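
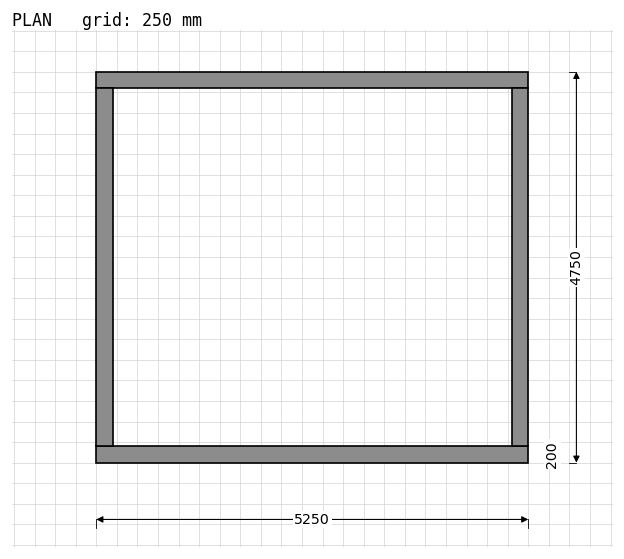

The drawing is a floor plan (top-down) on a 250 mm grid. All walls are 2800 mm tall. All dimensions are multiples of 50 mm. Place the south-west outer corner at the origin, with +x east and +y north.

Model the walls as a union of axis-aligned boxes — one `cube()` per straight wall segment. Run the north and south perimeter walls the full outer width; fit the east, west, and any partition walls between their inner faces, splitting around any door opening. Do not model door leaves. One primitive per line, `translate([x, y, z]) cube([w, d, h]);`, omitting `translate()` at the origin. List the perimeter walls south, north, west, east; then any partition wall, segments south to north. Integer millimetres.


cube([5250, 200, 2800]);
translate([0, 4550, 0]) cube([5250, 200, 2800]);
translate([0, 200, 0]) cube([200, 4350, 2800]);
translate([5050, 200, 0]) cube([200, 4350, 2800]);


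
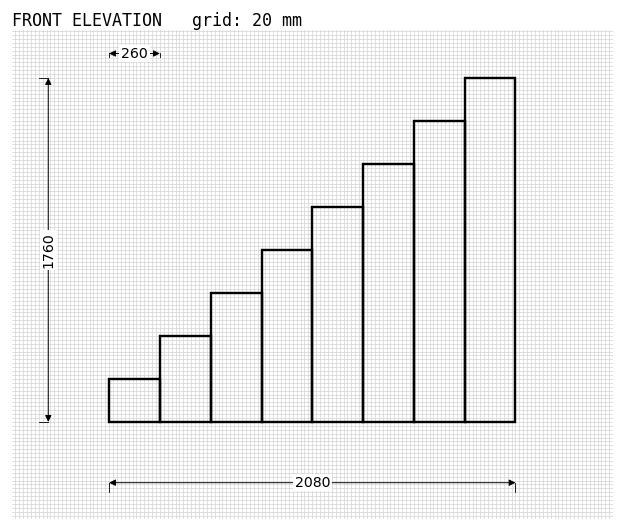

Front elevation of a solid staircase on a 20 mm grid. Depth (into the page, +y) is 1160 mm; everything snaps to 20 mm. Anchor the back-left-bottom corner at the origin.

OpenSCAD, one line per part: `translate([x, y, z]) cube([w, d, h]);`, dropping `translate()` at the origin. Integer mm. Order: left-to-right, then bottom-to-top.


cube([260, 1160, 220]);
translate([260, 0, 0]) cube([260, 1160, 440]);
translate([520, 0, 0]) cube([260, 1160, 660]);
translate([780, 0, 0]) cube([260, 1160, 880]);
translate([1040, 0, 0]) cube([260, 1160, 1100]);
translate([1300, 0, 0]) cube([260, 1160, 1320]);
translate([1560, 0, 0]) cube([260, 1160, 1540]);
translate([1820, 0, 0]) cube([260, 1160, 1760]);


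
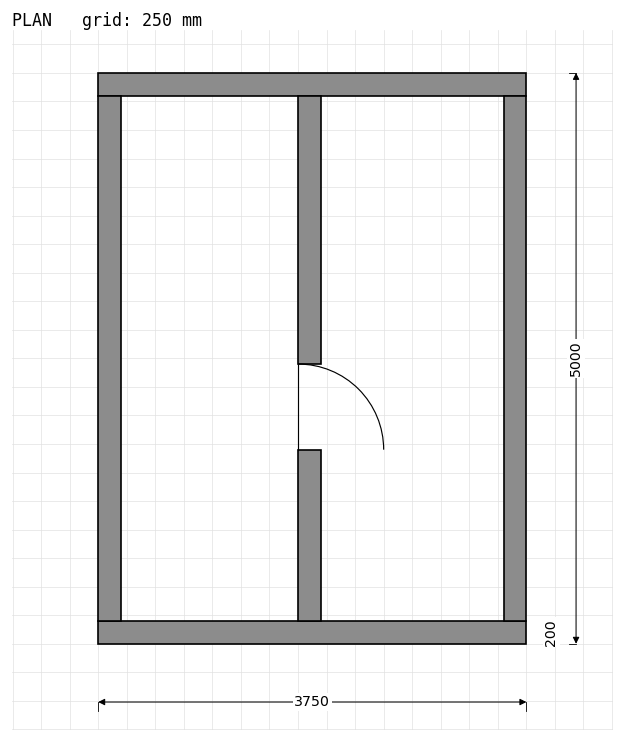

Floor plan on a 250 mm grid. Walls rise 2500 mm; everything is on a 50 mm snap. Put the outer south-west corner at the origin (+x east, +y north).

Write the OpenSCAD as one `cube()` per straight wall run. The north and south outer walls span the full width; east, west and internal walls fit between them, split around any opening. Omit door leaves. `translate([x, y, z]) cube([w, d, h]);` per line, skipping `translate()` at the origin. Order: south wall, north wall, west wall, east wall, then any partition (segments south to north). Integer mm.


cube([3750, 200, 2500]);
translate([0, 4800, 0]) cube([3750, 200, 2500]);
translate([0, 200, 0]) cube([200, 4600, 2500]);
translate([3550, 200, 0]) cube([200, 4600, 2500]);
translate([1750, 200, 0]) cube([200, 1500, 2500]);
translate([1750, 2450, 0]) cube([200, 2350, 2500]);


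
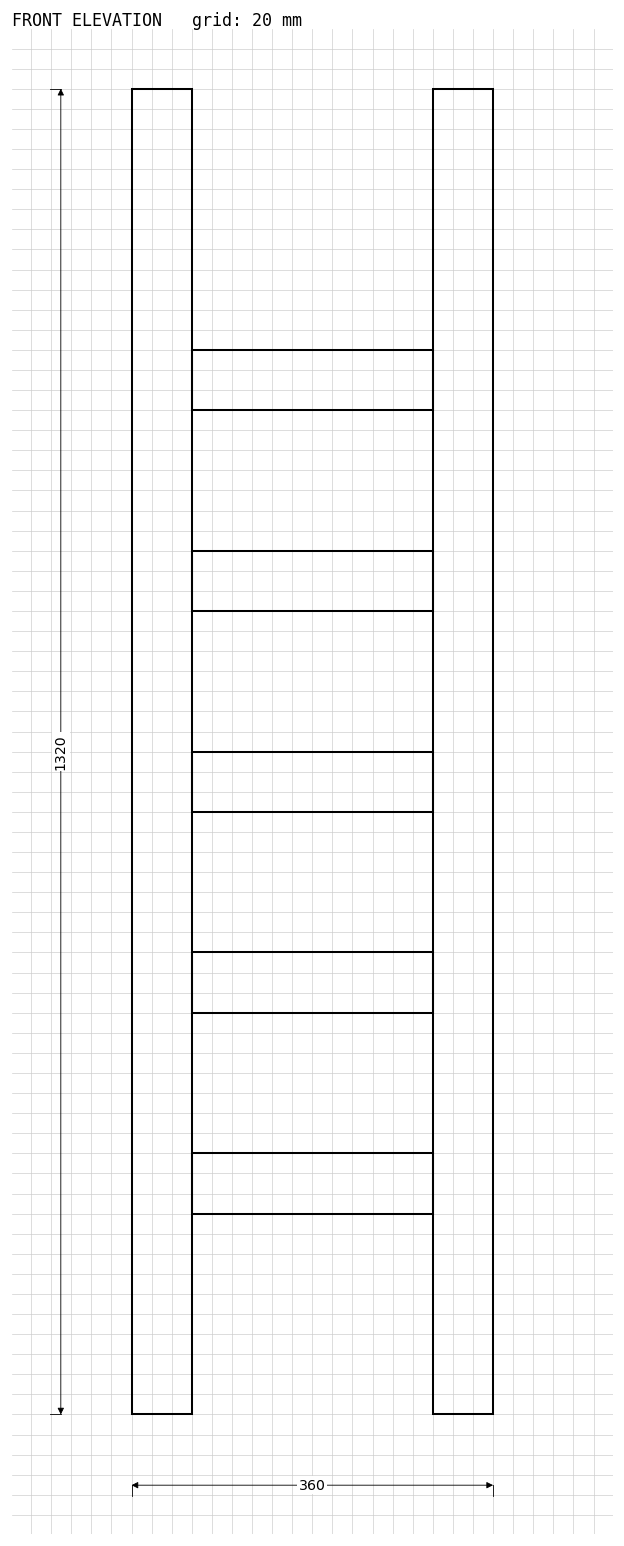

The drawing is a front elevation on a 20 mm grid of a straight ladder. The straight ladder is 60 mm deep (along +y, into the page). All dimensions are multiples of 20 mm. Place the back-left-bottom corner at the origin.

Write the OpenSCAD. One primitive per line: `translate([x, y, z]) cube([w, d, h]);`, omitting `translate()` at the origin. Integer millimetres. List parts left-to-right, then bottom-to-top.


cube([60, 60, 1320]);
translate([60, 0, 200]) cube([240, 60, 60]);
translate([60, 0, 400]) cube([240, 60, 60]);
translate([60, 0, 600]) cube([240, 60, 60]);
translate([60, 0, 800]) cube([240, 60, 60]);
translate([60, 0, 1000]) cube([240, 60, 60]);
translate([300, 0, 0]) cube([60, 60, 1320]);


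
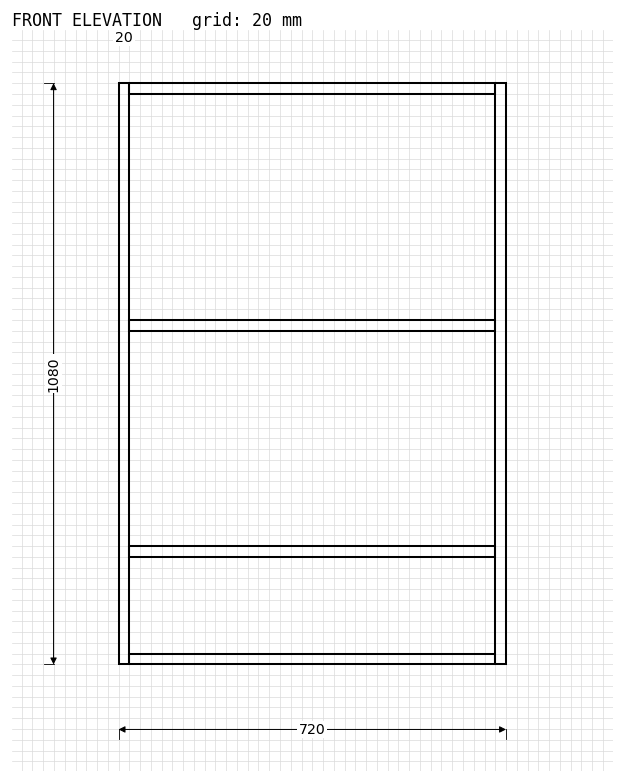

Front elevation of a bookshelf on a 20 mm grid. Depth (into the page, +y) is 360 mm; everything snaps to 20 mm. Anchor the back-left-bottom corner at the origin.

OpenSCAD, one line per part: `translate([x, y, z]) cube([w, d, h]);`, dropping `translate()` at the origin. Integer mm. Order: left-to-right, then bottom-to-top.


cube([20, 360, 1080]);
translate([20, 0, 0]) cube([680, 360, 20]);
translate([20, 0, 200]) cube([680, 360, 20]);
translate([20, 0, 620]) cube([680, 360, 20]);
translate([20, 0, 1060]) cube([680, 360, 20]);
translate([700, 0, 0]) cube([20, 360, 1080]);


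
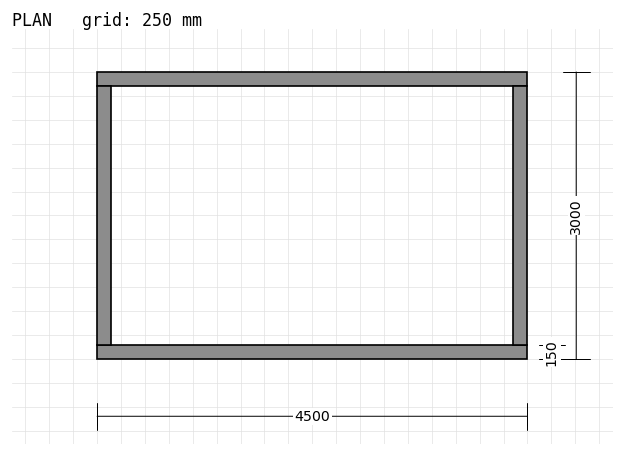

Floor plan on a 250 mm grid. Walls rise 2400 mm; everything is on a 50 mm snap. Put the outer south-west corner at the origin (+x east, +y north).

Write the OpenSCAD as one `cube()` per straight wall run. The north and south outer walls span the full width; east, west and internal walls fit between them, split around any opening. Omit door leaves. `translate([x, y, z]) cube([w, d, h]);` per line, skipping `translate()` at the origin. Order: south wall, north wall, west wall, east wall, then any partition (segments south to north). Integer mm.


cube([4500, 150, 2400]);
translate([0, 2850, 0]) cube([4500, 150, 2400]);
translate([0, 150, 0]) cube([150, 2700, 2400]);
translate([4350, 150, 0]) cube([150, 2700, 2400]);


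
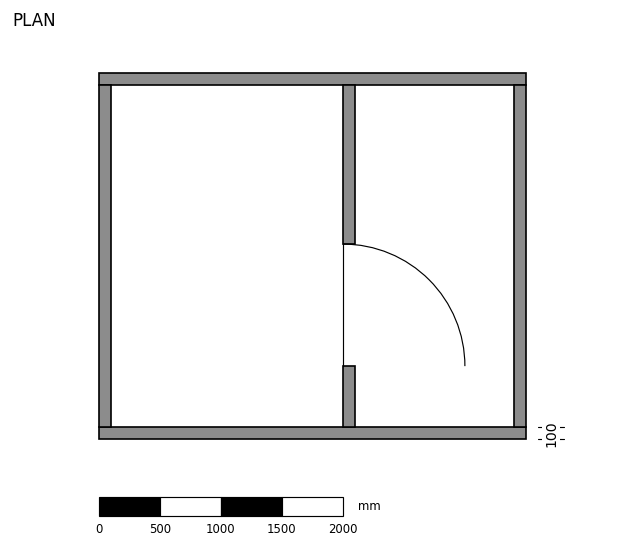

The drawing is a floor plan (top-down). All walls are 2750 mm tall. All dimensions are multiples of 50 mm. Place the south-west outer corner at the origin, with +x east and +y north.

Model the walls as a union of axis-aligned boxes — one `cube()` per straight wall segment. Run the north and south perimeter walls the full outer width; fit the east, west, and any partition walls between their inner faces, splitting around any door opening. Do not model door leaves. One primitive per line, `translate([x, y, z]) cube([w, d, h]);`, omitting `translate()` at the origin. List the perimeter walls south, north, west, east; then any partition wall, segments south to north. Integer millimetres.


cube([3500, 100, 2750]);
translate([0, 2900, 0]) cube([3500, 100, 2750]);
translate([0, 100, 0]) cube([100, 2800, 2750]);
translate([3400, 100, 0]) cube([100, 2800, 2750]);
translate([2000, 100, 0]) cube([100, 500, 2750]);
translate([2000, 1600, 0]) cube([100, 1300, 2750]);


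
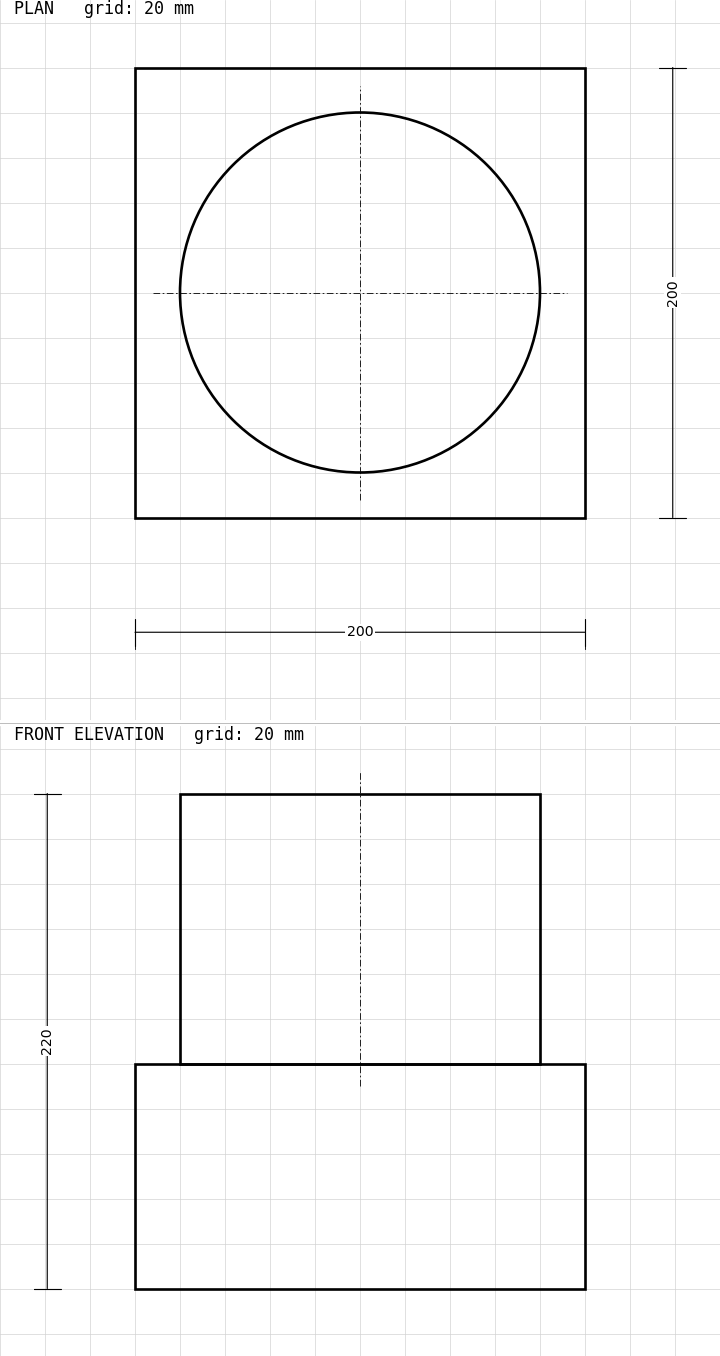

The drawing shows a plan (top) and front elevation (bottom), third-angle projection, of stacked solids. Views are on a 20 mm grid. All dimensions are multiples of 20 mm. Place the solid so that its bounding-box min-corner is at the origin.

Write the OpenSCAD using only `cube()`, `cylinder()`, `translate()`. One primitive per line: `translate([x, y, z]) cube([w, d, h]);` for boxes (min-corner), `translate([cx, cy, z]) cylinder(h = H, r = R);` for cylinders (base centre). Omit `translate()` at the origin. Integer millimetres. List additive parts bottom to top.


cube([200, 200, 100]);
translate([100, 100, 100]) cylinder(h = 120, r = 80);


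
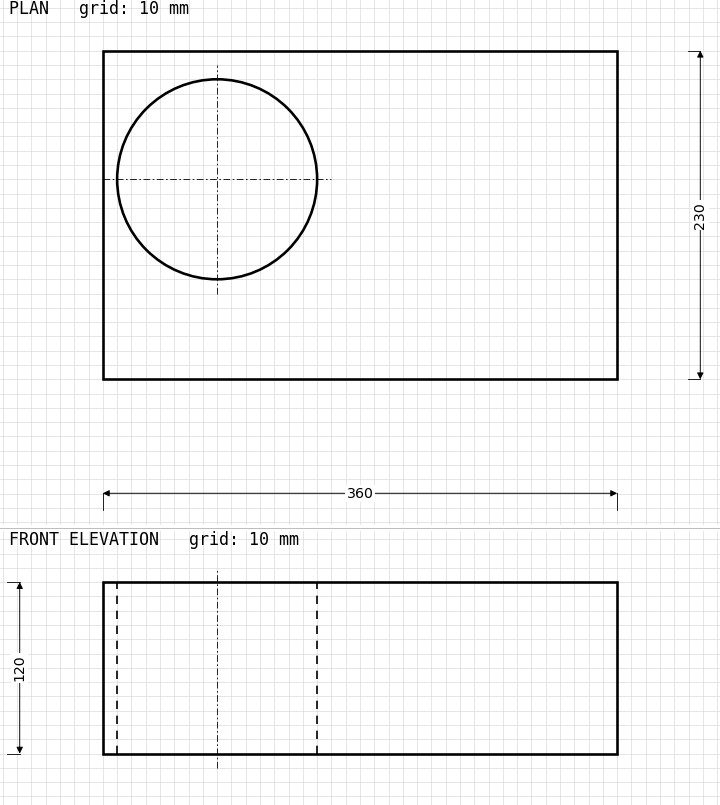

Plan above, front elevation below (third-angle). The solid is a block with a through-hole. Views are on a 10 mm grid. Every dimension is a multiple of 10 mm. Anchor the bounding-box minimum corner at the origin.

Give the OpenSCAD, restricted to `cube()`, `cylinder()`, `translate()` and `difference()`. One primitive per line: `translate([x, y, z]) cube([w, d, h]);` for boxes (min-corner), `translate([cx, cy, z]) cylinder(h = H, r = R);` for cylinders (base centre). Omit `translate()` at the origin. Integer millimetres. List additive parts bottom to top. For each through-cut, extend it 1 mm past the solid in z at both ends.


difference() {
  cube([360, 230, 120]);
  translate([80, 140, -1]) cylinder(h = 122, r = 70);
}


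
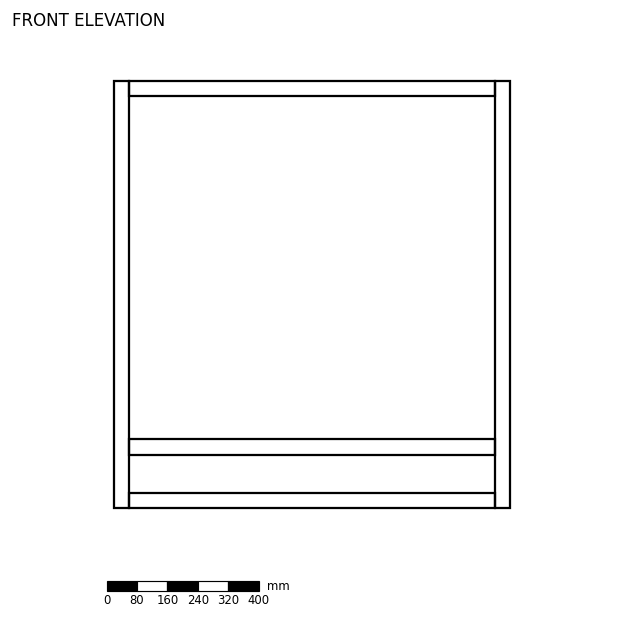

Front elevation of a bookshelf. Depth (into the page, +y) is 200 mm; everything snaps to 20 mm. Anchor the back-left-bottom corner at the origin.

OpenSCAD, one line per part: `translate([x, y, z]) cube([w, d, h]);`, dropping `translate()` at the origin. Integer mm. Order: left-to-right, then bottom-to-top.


cube([40, 200, 1120]);
translate([40, 0, 0]) cube([960, 200, 40]);
translate([40, 0, 140]) cube([960, 200, 40]);
translate([40, 0, 1080]) cube([960, 200, 40]);
translate([1000, 0, 0]) cube([40, 200, 1120]);


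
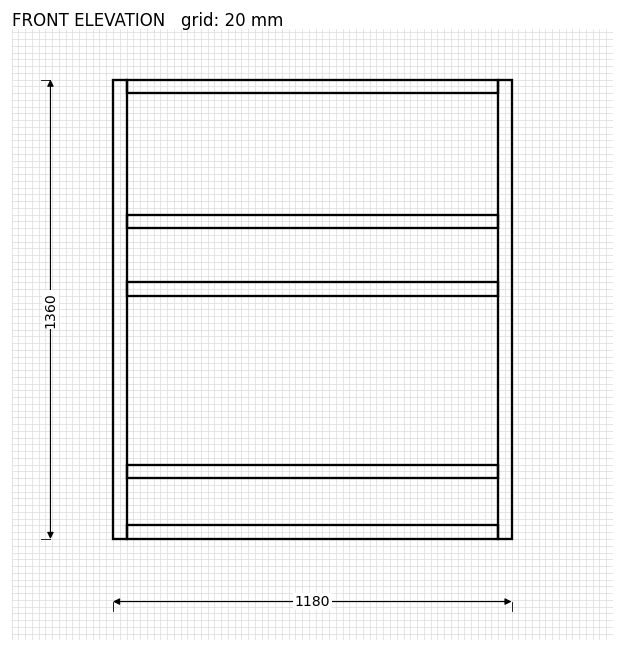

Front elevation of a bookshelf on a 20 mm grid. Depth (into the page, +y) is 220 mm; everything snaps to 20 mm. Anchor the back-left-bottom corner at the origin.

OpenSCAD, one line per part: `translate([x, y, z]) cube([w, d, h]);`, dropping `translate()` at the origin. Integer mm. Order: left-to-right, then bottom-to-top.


cube([40, 220, 1360]);
translate([40, 0, 0]) cube([1100, 220, 40]);
translate([40, 0, 180]) cube([1100, 220, 40]);
translate([40, 0, 720]) cube([1100, 220, 40]);
translate([40, 0, 920]) cube([1100, 220, 40]);
translate([40, 0, 1320]) cube([1100, 220, 40]);
translate([1140, 0, 0]) cube([40, 220, 1360]);


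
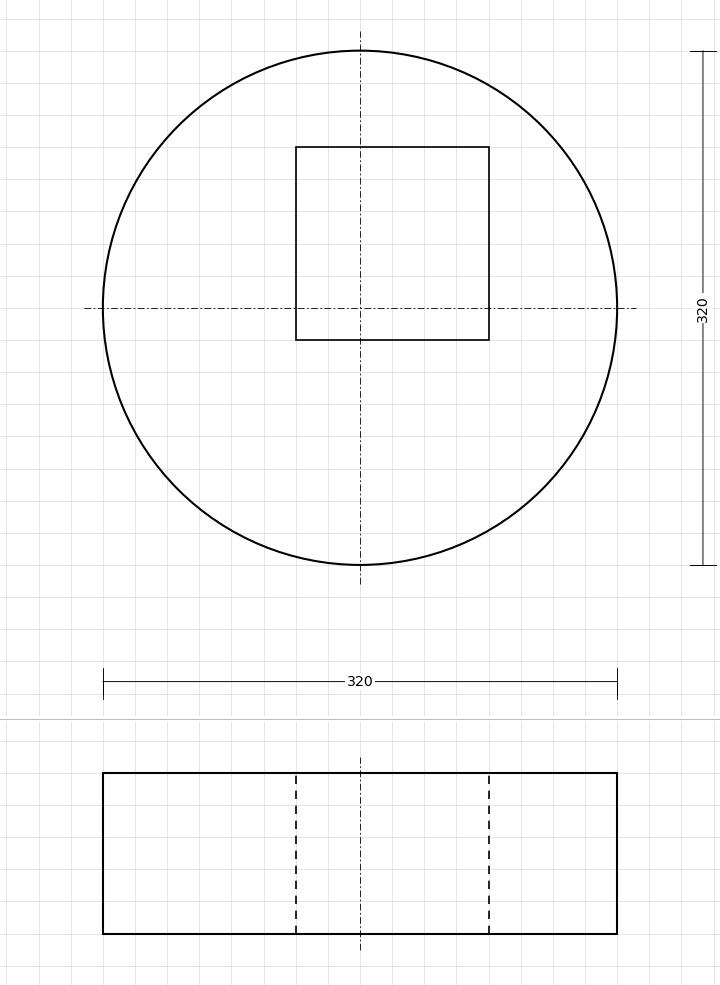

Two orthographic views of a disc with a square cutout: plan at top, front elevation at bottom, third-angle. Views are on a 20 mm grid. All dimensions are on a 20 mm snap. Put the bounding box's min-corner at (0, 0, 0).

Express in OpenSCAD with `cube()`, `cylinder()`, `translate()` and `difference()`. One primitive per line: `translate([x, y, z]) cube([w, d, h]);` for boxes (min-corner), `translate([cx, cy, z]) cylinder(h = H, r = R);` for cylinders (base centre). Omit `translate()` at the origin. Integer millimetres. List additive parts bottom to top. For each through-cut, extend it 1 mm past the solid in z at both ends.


difference() {
  translate([160, 160, 0]) cylinder(h = 100, r = 160);
  translate([120, 140, -1]) cube([120, 120, 102]);
}


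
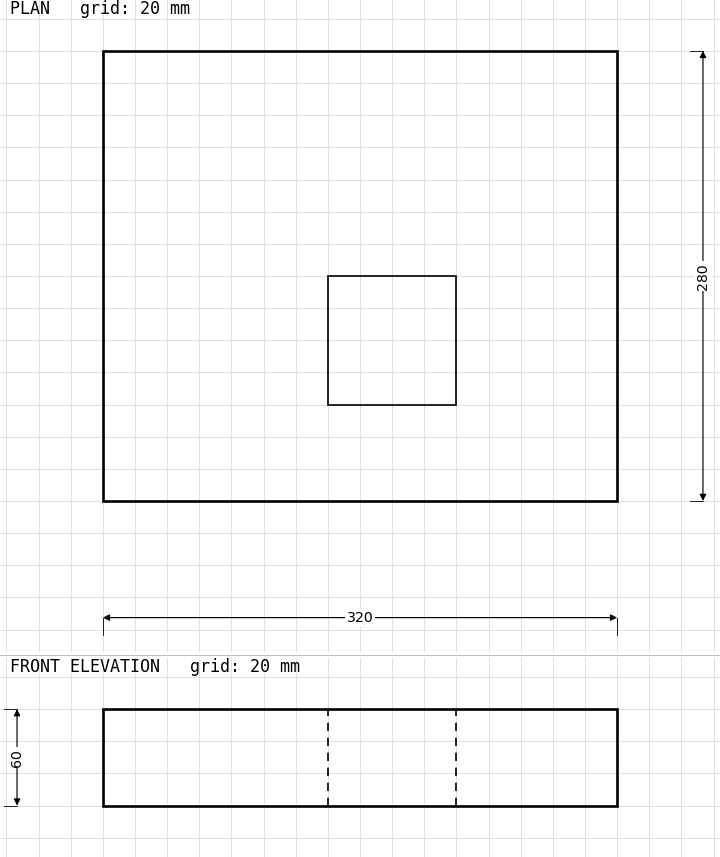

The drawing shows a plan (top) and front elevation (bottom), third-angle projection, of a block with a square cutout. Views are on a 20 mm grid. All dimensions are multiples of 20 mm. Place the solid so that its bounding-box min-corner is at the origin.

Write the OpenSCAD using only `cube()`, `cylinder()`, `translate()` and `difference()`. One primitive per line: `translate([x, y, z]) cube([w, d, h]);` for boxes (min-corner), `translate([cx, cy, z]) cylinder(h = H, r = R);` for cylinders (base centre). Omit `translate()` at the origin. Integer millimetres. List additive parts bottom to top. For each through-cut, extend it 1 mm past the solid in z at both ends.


difference() {
  cube([320, 280, 60]);
  translate([140, 60, -1]) cube([80, 80, 62]);
}


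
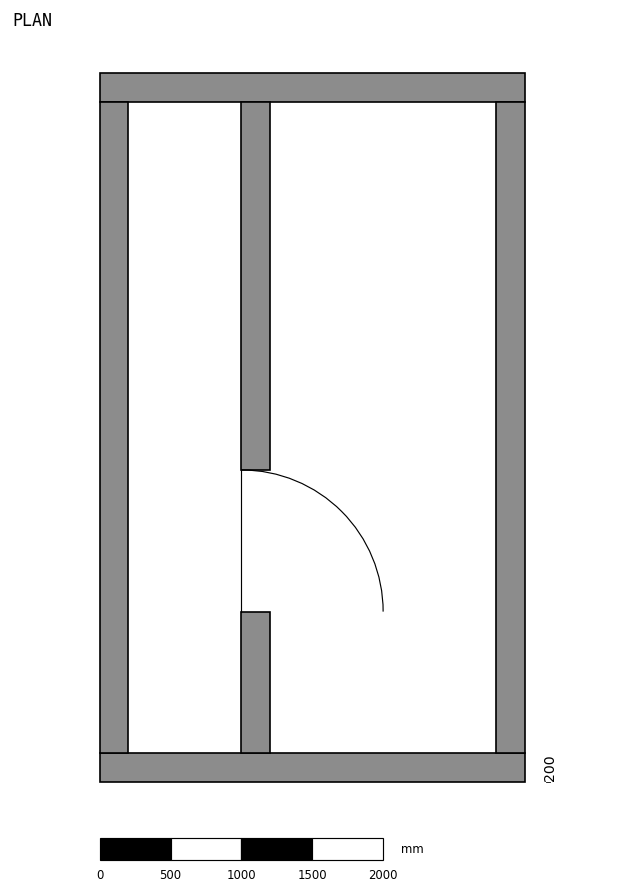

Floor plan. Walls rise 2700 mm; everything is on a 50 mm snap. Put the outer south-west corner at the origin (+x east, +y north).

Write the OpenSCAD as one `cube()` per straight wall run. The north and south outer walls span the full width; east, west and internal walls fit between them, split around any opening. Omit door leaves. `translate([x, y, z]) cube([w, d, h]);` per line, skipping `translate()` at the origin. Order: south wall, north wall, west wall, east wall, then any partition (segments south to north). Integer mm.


cube([3000, 200, 2700]);
translate([0, 4800, 0]) cube([3000, 200, 2700]);
translate([0, 200, 0]) cube([200, 4600, 2700]);
translate([2800, 200, 0]) cube([200, 4600, 2700]);
translate([1000, 200, 0]) cube([200, 1000, 2700]);
translate([1000, 2200, 0]) cube([200, 2600, 2700]);


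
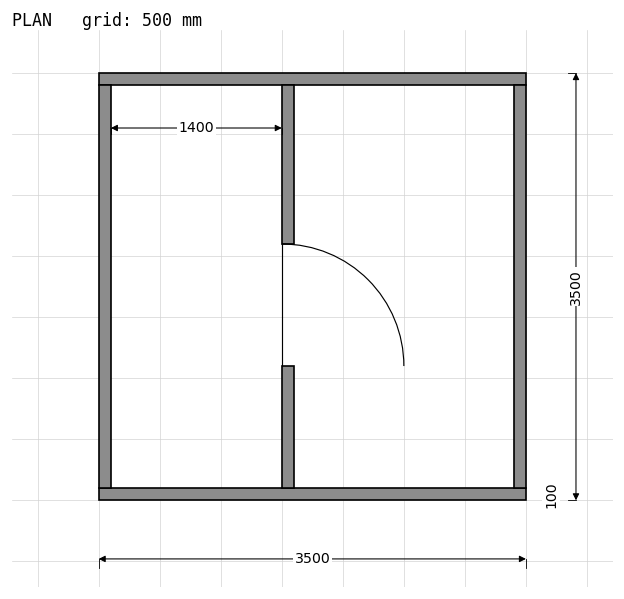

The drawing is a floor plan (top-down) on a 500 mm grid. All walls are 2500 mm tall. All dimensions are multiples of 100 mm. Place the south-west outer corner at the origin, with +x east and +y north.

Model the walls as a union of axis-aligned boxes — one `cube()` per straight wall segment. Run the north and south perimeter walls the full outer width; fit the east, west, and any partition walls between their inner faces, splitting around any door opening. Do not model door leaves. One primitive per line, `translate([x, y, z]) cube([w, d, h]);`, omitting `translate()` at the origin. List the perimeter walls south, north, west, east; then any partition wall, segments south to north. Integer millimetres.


cube([3500, 100, 2500]);
translate([0, 3400, 0]) cube([3500, 100, 2500]);
translate([0, 100, 0]) cube([100, 3300, 2500]);
translate([3400, 100, 0]) cube([100, 3300, 2500]);
translate([1500, 100, 0]) cube([100, 1000, 2500]);
translate([1500, 2100, 0]) cube([100, 1300, 2500]);


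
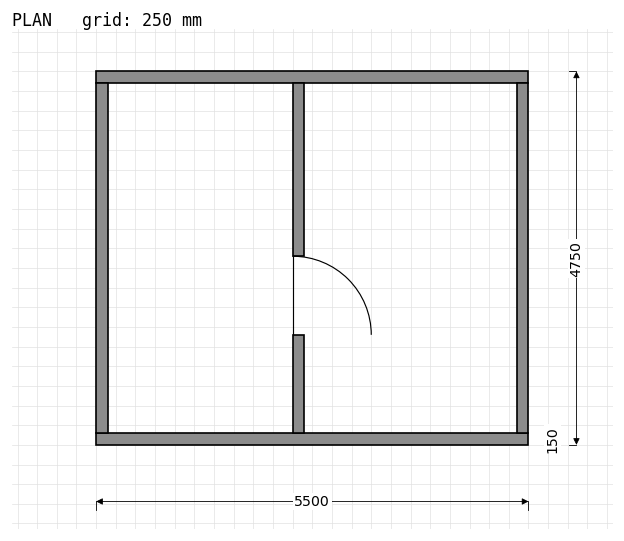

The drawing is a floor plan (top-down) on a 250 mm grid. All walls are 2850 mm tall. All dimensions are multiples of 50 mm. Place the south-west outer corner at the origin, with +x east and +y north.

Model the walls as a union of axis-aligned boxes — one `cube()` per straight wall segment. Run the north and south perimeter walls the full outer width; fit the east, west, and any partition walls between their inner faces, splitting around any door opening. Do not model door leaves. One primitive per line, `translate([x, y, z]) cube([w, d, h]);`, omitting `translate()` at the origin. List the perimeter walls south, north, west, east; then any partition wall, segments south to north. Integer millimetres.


cube([5500, 150, 2850]);
translate([0, 4600, 0]) cube([5500, 150, 2850]);
translate([0, 150, 0]) cube([150, 4450, 2850]);
translate([5350, 150, 0]) cube([150, 4450, 2850]);
translate([2500, 150, 0]) cube([150, 1250, 2850]);
translate([2500, 2400, 0]) cube([150, 2200, 2850]);


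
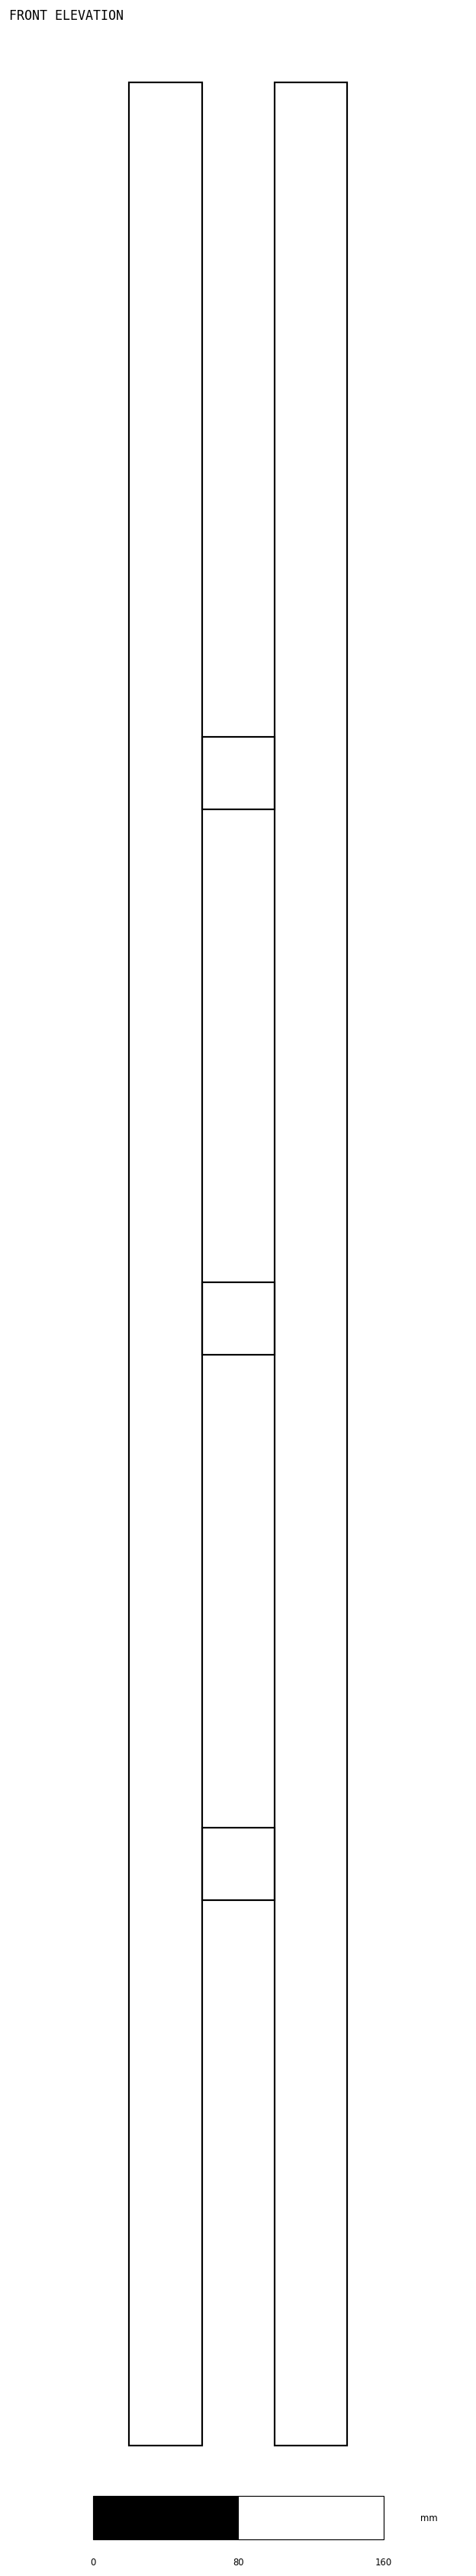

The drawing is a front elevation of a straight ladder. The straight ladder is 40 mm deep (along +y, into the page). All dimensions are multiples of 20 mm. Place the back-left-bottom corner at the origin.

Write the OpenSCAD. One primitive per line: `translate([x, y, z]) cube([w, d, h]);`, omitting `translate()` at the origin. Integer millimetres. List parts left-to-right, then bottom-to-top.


cube([40, 40, 1300]);
translate([40, 0, 300]) cube([40, 40, 40]);
translate([40, 0, 600]) cube([40, 40, 40]);
translate([40, 0, 900]) cube([40, 40, 40]);
translate([80, 0, 0]) cube([40, 40, 1300]);


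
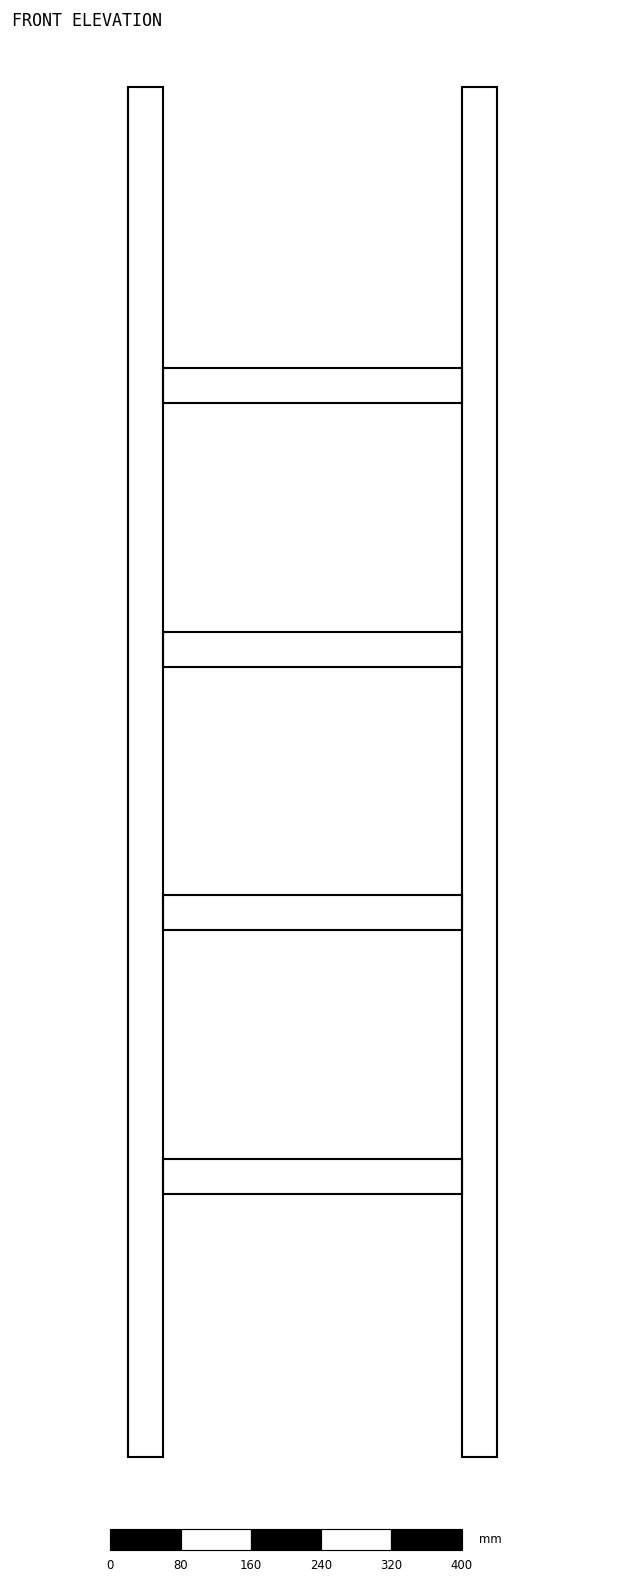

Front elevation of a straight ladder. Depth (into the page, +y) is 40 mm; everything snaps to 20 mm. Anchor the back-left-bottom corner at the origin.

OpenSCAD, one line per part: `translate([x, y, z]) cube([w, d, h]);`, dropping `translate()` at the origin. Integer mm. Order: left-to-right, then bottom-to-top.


cube([40, 40, 1560]);
translate([40, 0, 300]) cube([340, 40, 40]);
translate([40, 0, 600]) cube([340, 40, 40]);
translate([40, 0, 900]) cube([340, 40, 40]);
translate([40, 0, 1200]) cube([340, 40, 40]);
translate([380, 0, 0]) cube([40, 40, 1560]);


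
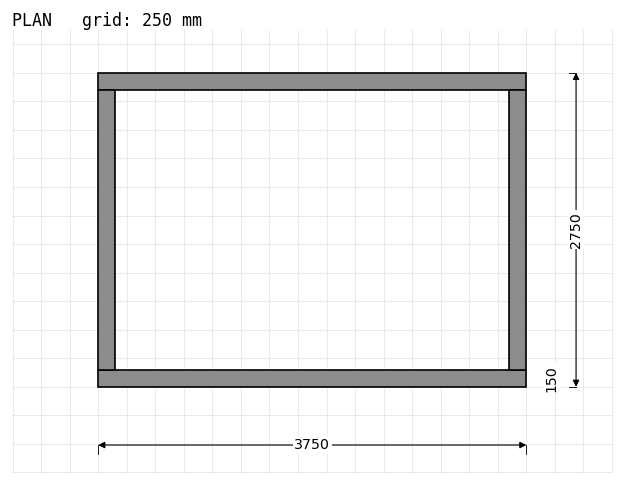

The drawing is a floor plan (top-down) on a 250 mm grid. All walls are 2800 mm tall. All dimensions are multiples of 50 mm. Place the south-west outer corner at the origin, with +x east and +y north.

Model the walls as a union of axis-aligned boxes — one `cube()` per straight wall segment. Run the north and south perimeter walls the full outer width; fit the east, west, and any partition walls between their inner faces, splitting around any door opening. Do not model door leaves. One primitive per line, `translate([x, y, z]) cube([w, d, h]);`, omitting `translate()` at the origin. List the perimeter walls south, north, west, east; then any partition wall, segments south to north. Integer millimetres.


cube([3750, 150, 2800]);
translate([0, 2600, 0]) cube([3750, 150, 2800]);
translate([0, 150, 0]) cube([150, 2450, 2800]);
translate([3600, 150, 0]) cube([150, 2450, 2800]);


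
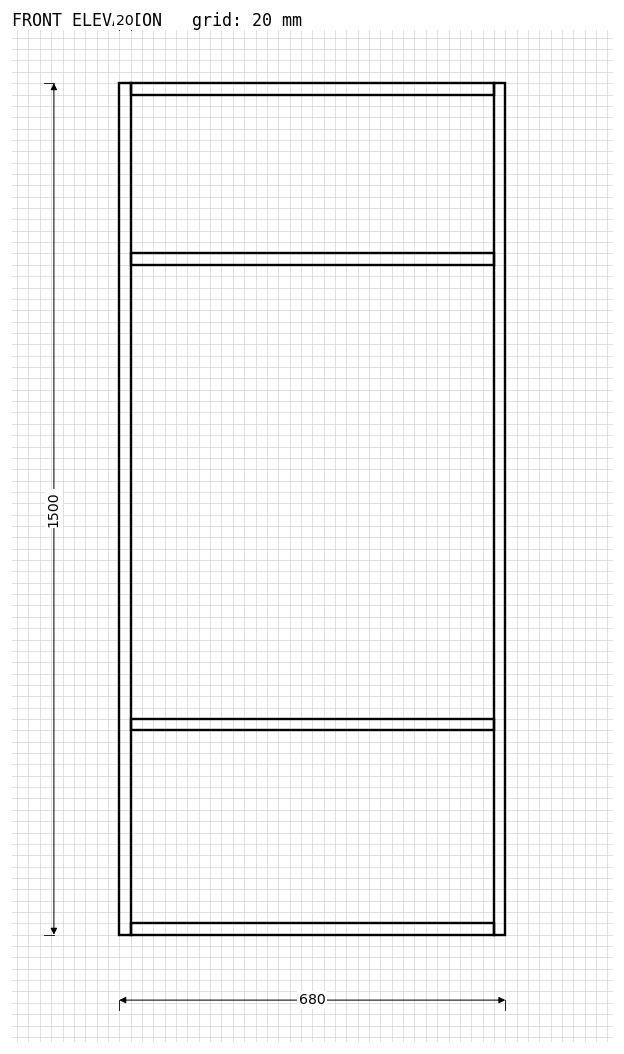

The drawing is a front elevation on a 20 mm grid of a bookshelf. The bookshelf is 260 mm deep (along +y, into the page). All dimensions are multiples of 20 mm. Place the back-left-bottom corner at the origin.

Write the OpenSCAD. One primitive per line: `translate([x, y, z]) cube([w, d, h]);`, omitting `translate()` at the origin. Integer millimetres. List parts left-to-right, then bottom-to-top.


cube([20, 260, 1500]);
translate([20, 0, 0]) cube([640, 260, 20]);
translate([20, 0, 360]) cube([640, 260, 20]);
translate([20, 0, 1180]) cube([640, 260, 20]);
translate([20, 0, 1480]) cube([640, 260, 20]);
translate([660, 0, 0]) cube([20, 260, 1500]);


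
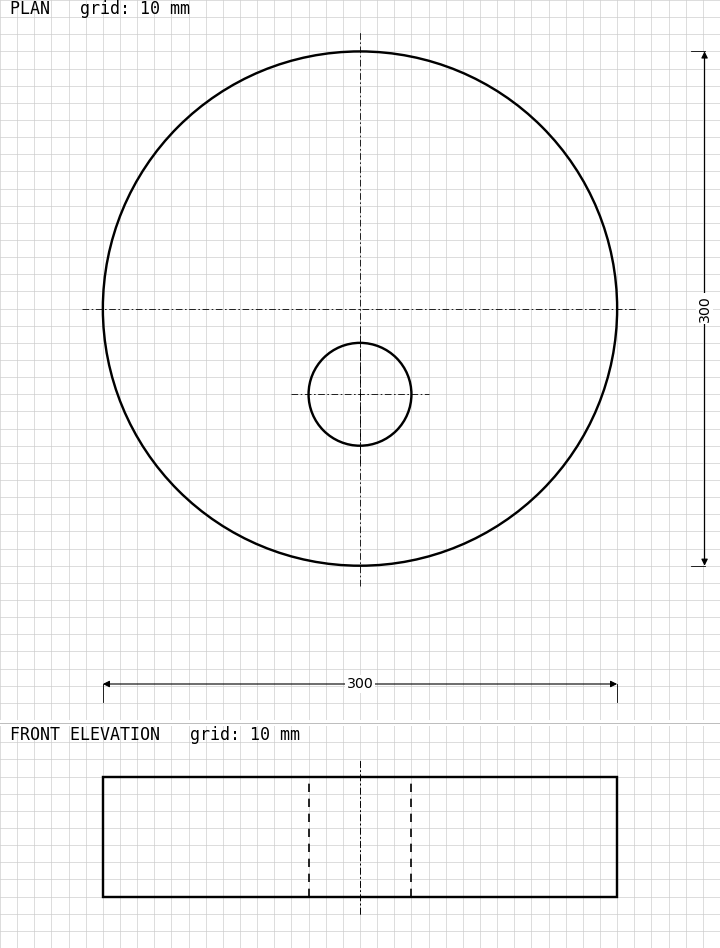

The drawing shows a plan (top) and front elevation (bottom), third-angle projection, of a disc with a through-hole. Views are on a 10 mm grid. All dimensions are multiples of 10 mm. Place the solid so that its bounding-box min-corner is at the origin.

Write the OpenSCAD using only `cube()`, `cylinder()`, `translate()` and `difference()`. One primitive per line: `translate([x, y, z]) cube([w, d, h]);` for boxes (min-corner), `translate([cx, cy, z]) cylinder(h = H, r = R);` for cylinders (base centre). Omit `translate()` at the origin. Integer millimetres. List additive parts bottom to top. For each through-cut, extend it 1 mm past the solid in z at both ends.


difference() {
  translate([150, 150, 0]) cylinder(h = 70, r = 150);
  translate([150, 100, -1]) cylinder(h = 72, r = 30);
}


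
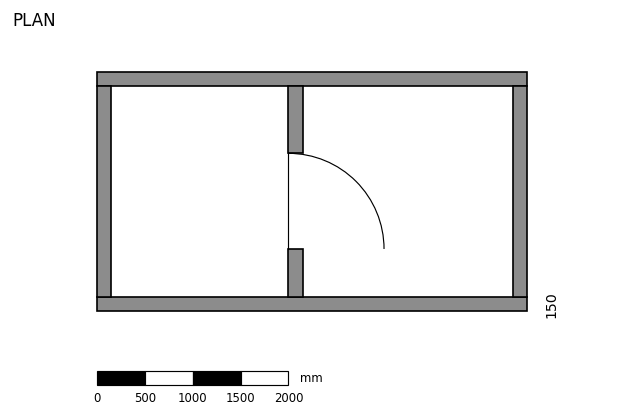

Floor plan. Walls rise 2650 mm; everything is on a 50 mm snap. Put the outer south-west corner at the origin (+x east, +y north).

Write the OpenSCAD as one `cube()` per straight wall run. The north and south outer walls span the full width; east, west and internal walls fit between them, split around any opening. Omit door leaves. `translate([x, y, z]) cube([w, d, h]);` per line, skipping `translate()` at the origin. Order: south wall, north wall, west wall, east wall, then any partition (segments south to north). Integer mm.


cube([4500, 150, 2650]);
translate([0, 2350, 0]) cube([4500, 150, 2650]);
translate([0, 150, 0]) cube([150, 2200, 2650]);
translate([4350, 150, 0]) cube([150, 2200, 2650]);
translate([2000, 150, 0]) cube([150, 500, 2650]);
translate([2000, 1650, 0]) cube([150, 700, 2650]);


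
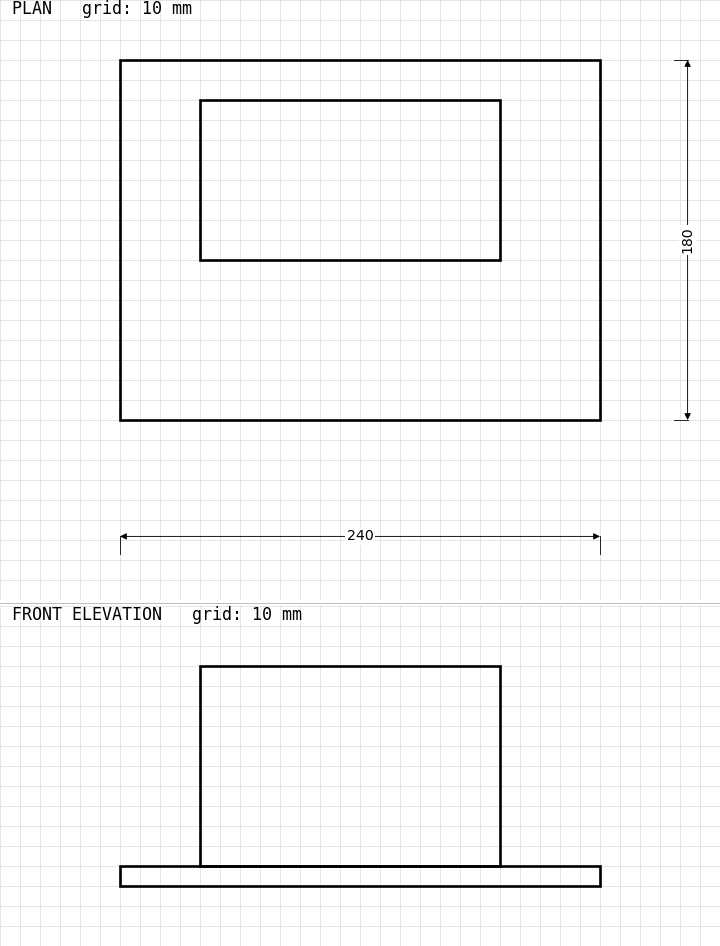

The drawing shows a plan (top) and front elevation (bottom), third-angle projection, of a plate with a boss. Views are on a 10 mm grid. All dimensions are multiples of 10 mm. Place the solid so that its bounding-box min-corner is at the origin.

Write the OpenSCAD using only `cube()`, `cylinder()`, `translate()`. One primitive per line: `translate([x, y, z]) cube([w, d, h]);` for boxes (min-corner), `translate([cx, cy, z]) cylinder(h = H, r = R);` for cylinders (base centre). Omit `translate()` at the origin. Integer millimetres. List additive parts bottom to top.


cube([240, 180, 10]);
translate([40, 80, 10]) cube([150, 80, 100]);


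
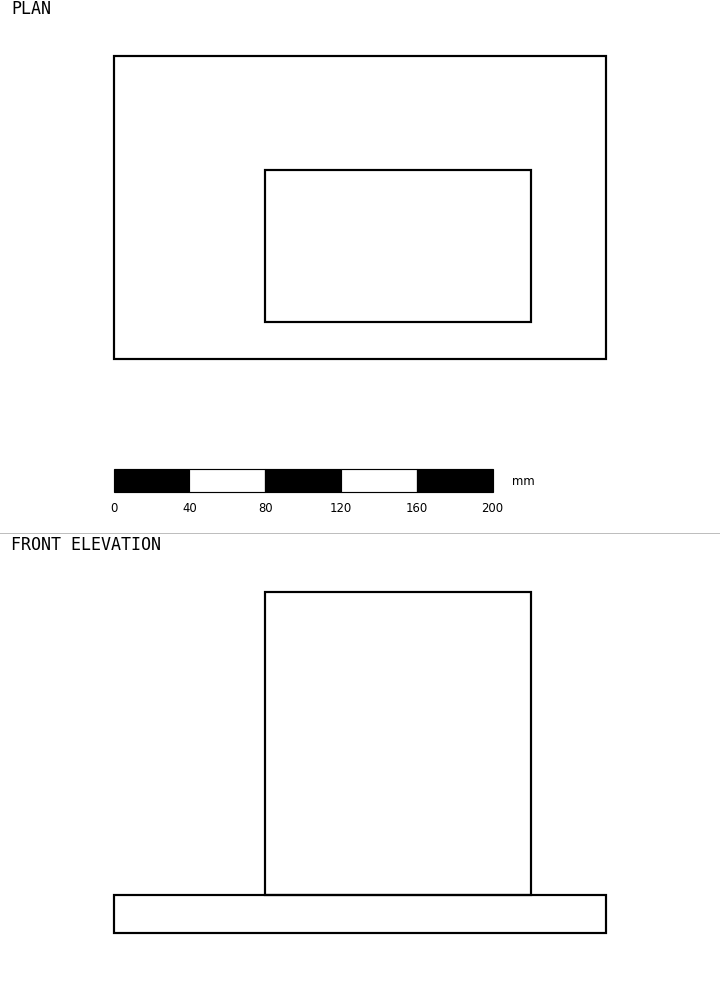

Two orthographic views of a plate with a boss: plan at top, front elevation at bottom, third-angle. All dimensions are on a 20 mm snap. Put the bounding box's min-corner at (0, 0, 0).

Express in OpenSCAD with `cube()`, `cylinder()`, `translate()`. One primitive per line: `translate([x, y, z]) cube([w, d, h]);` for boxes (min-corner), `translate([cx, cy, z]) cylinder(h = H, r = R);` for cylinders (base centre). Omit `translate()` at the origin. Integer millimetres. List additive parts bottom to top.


cube([260, 160, 20]);
translate([80, 20, 20]) cube([140, 80, 160]);


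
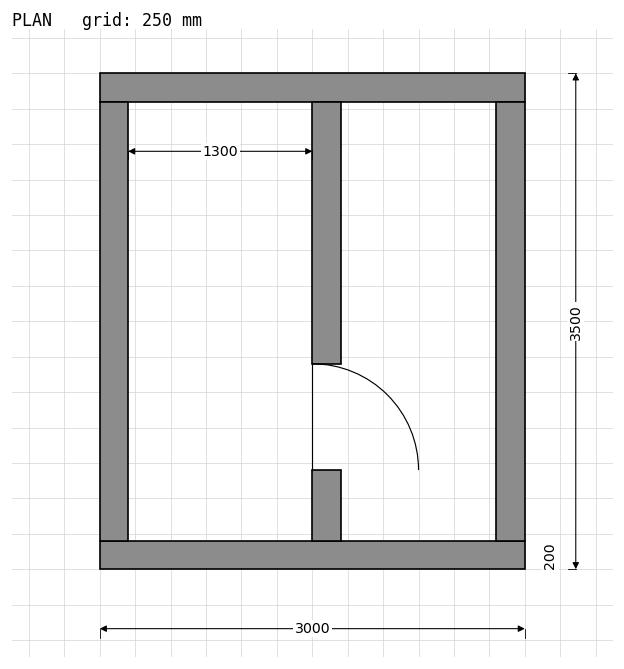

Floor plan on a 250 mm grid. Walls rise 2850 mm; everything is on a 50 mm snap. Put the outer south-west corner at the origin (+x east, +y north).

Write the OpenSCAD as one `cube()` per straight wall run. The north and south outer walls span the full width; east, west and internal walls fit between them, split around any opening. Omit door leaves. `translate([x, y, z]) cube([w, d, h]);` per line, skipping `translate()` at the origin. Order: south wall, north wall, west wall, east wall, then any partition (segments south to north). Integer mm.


cube([3000, 200, 2850]);
translate([0, 3300, 0]) cube([3000, 200, 2850]);
translate([0, 200, 0]) cube([200, 3100, 2850]);
translate([2800, 200, 0]) cube([200, 3100, 2850]);
translate([1500, 200, 0]) cube([200, 500, 2850]);
translate([1500, 1450, 0]) cube([200, 1850, 2850]);


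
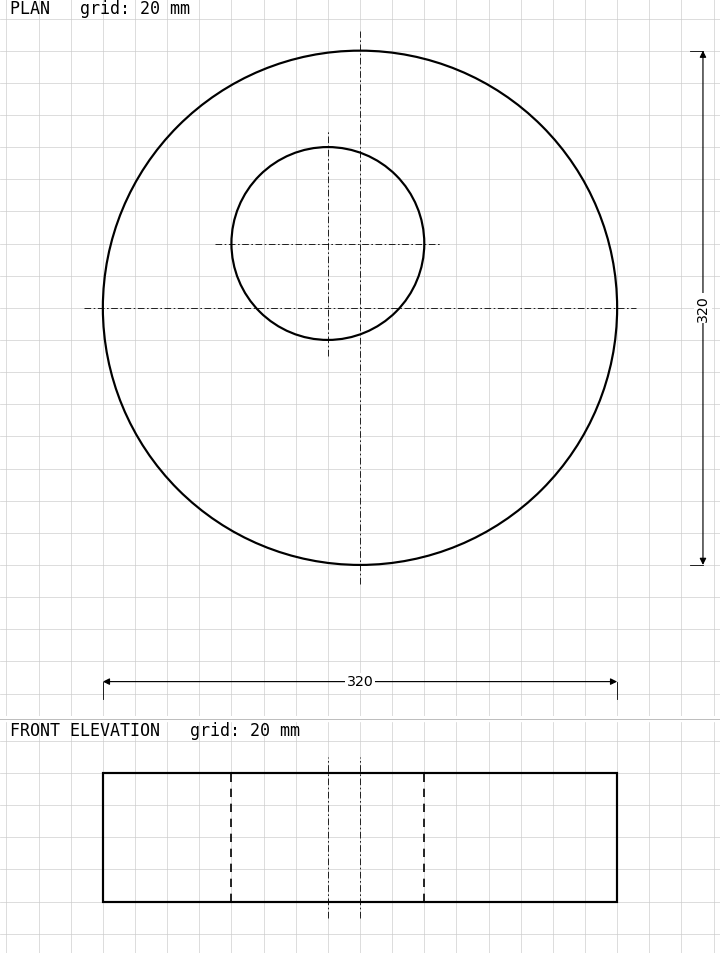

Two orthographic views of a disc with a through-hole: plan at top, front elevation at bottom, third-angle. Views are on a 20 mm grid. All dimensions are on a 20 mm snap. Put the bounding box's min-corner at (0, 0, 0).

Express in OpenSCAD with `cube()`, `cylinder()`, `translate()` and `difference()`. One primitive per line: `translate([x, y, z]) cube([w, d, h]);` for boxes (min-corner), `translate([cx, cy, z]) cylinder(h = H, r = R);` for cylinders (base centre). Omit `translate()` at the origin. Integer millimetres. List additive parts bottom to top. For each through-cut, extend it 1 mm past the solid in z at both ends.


difference() {
  translate([160, 160, 0]) cylinder(h = 80, r = 160);
  translate([140, 200, -1]) cylinder(h = 82, r = 60);
}


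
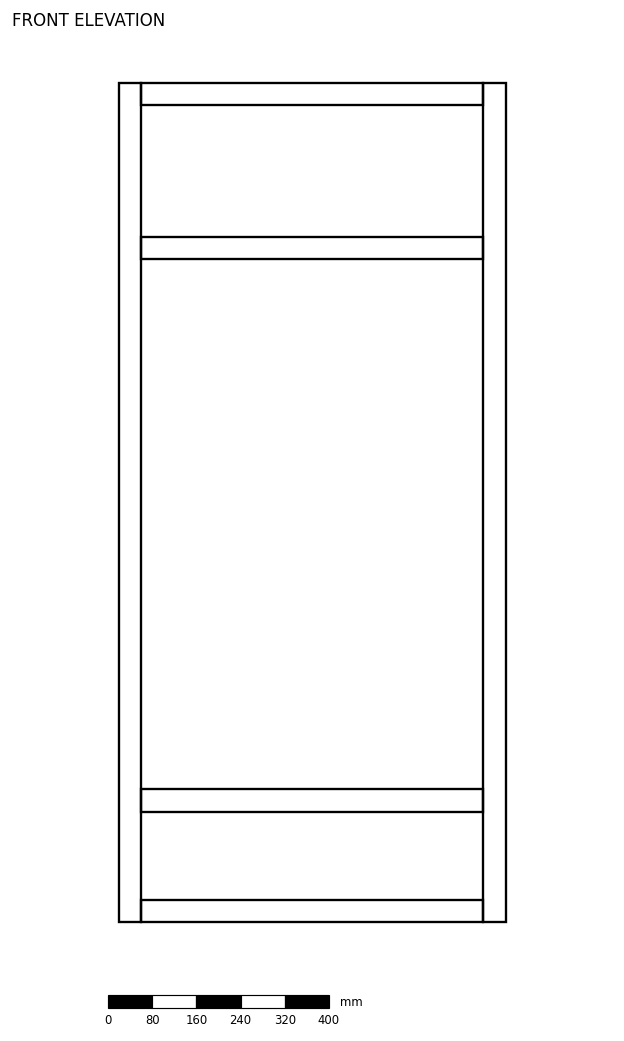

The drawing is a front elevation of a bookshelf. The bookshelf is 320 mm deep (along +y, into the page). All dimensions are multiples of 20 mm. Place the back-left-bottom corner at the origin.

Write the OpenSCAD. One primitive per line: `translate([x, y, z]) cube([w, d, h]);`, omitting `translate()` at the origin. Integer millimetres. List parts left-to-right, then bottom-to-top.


cube([40, 320, 1520]);
translate([40, 0, 0]) cube([620, 320, 40]);
translate([40, 0, 200]) cube([620, 320, 40]);
translate([40, 0, 1200]) cube([620, 320, 40]);
translate([40, 0, 1480]) cube([620, 320, 40]);
translate([660, 0, 0]) cube([40, 320, 1520]);


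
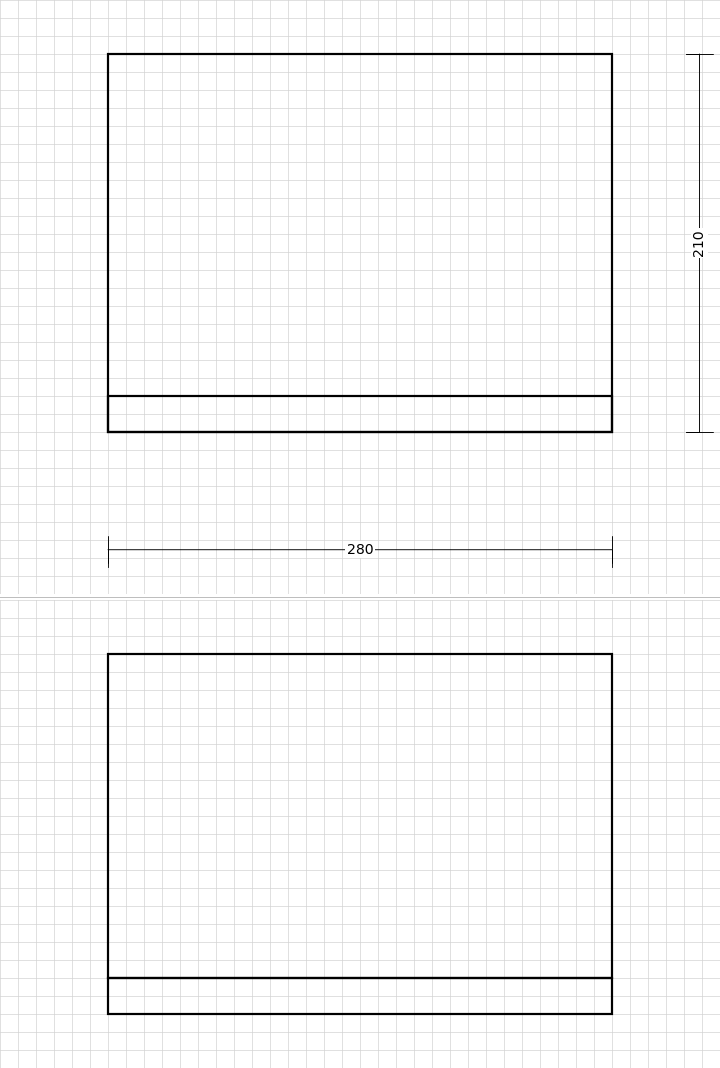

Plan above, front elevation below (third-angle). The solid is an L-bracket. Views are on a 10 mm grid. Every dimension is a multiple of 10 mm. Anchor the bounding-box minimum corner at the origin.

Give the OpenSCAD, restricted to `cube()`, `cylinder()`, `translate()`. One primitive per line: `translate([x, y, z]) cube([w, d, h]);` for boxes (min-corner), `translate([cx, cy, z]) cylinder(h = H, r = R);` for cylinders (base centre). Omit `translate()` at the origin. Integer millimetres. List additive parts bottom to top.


cube([280, 210, 20]);
translate([0, 0, 20]) cube([280, 20, 180]);


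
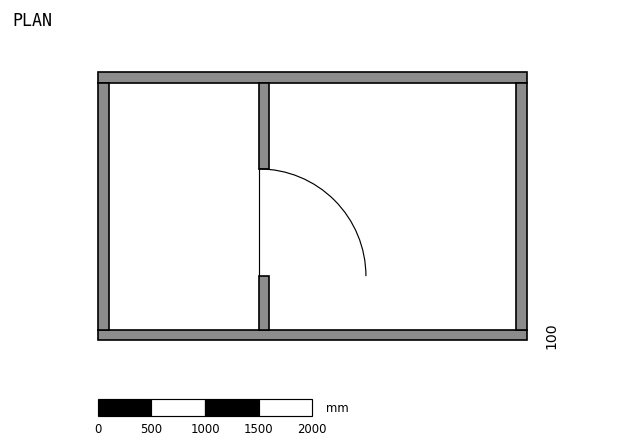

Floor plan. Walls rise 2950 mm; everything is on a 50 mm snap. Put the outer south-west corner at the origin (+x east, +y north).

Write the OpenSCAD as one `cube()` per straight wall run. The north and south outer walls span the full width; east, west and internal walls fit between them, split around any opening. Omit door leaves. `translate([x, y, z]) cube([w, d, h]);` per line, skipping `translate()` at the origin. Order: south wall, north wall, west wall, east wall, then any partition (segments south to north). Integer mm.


cube([4000, 100, 2950]);
translate([0, 2400, 0]) cube([4000, 100, 2950]);
translate([0, 100, 0]) cube([100, 2300, 2950]);
translate([3900, 100, 0]) cube([100, 2300, 2950]);
translate([1500, 100, 0]) cube([100, 500, 2950]);
translate([1500, 1600, 0]) cube([100, 800, 2950]);


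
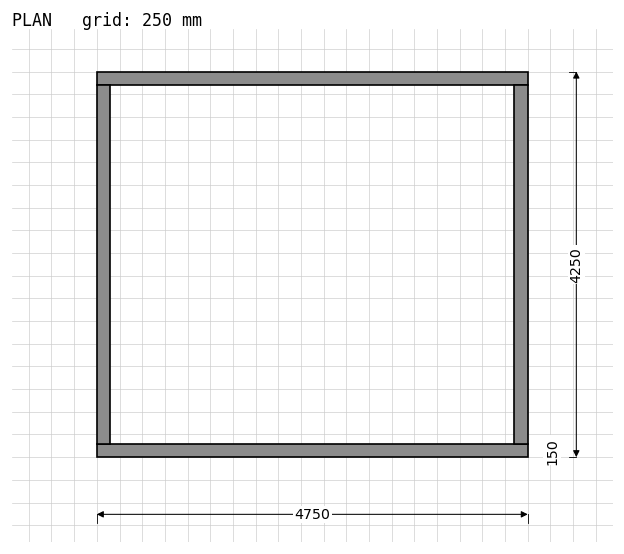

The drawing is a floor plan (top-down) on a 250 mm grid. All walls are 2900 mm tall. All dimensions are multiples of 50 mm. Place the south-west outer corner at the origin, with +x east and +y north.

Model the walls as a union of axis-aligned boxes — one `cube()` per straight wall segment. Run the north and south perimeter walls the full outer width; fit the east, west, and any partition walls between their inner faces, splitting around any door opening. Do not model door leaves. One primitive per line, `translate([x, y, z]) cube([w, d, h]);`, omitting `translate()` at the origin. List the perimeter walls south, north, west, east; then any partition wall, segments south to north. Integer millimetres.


cube([4750, 150, 2900]);
translate([0, 4100, 0]) cube([4750, 150, 2900]);
translate([0, 150, 0]) cube([150, 3950, 2900]);
translate([4600, 150, 0]) cube([150, 3950, 2900]);


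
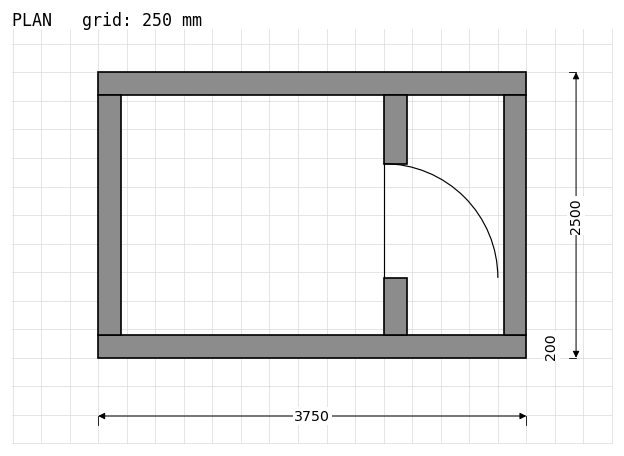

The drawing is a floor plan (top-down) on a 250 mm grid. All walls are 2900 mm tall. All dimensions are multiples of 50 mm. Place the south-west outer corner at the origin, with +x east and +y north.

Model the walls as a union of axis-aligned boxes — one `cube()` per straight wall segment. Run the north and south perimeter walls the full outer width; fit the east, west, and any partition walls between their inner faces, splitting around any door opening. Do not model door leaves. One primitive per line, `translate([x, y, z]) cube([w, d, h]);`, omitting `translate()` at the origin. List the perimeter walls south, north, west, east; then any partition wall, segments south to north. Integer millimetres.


cube([3750, 200, 2900]);
translate([0, 2300, 0]) cube([3750, 200, 2900]);
translate([0, 200, 0]) cube([200, 2100, 2900]);
translate([3550, 200, 0]) cube([200, 2100, 2900]);
translate([2500, 200, 0]) cube([200, 500, 2900]);
translate([2500, 1700, 0]) cube([200, 600, 2900]);


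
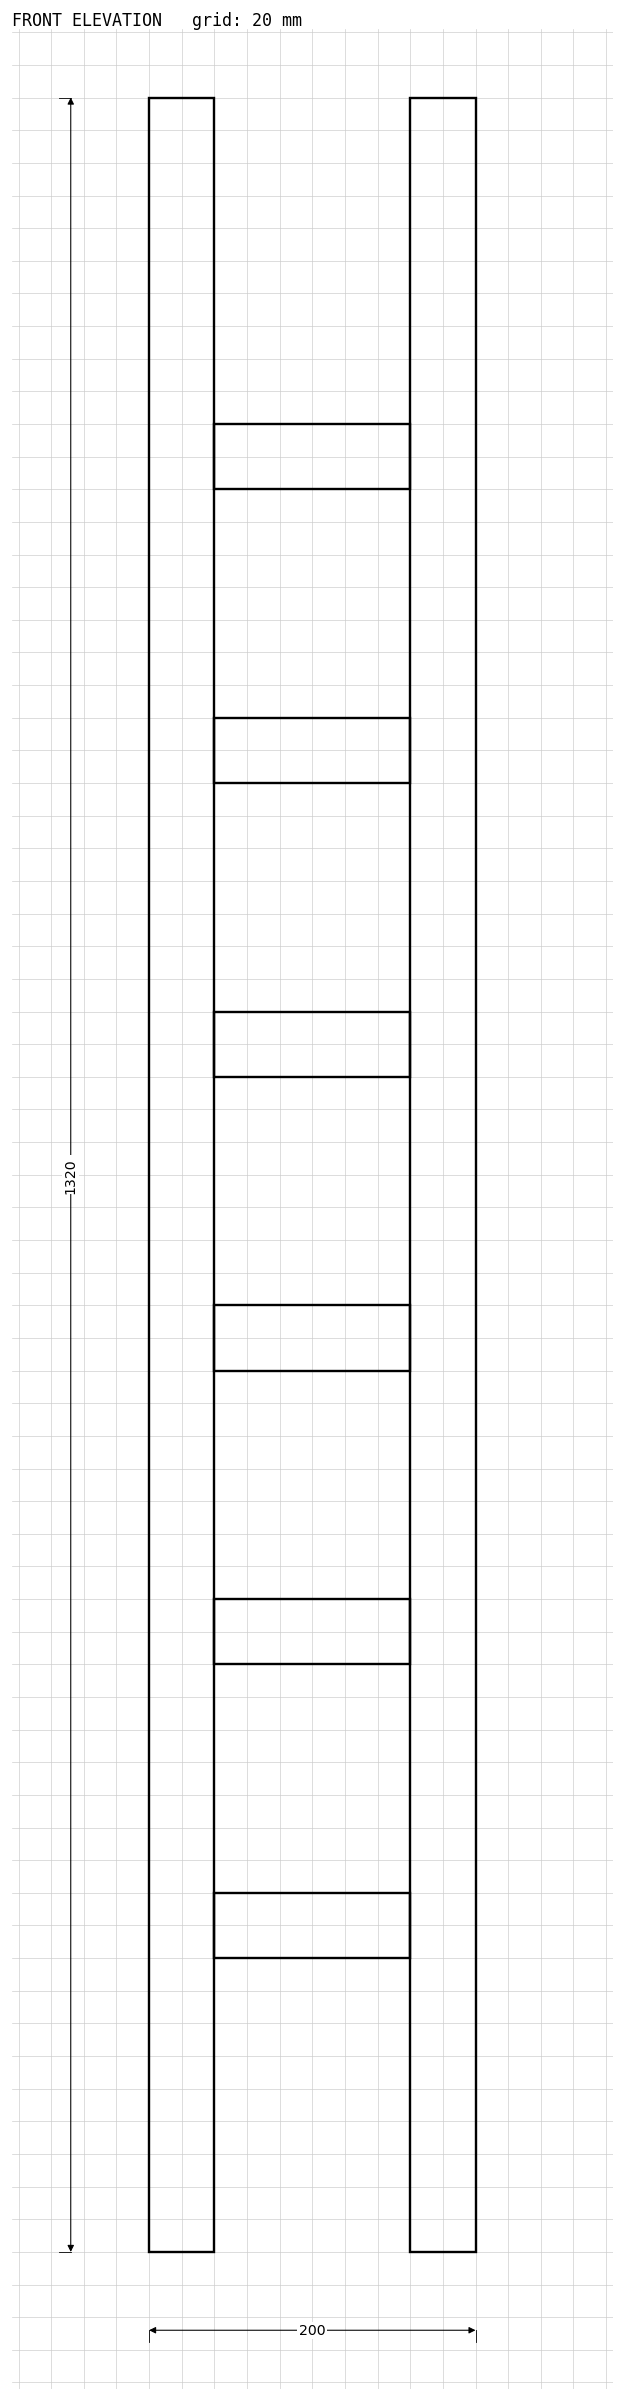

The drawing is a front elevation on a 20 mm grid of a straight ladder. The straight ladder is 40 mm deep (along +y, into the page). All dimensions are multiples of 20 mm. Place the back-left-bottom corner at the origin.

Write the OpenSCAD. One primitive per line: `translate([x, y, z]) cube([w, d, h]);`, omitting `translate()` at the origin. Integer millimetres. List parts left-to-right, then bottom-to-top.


cube([40, 40, 1320]);
translate([40, 0, 180]) cube([120, 40, 40]);
translate([40, 0, 360]) cube([120, 40, 40]);
translate([40, 0, 540]) cube([120, 40, 40]);
translate([40, 0, 720]) cube([120, 40, 40]);
translate([40, 0, 900]) cube([120, 40, 40]);
translate([40, 0, 1080]) cube([120, 40, 40]);
translate([160, 0, 0]) cube([40, 40, 1320]);


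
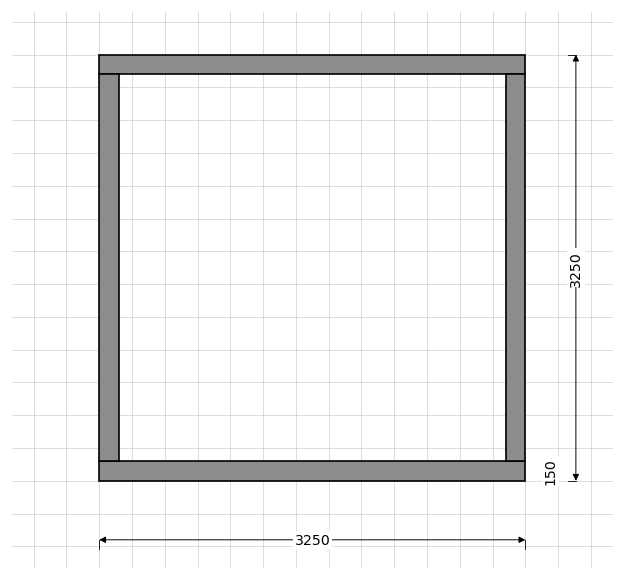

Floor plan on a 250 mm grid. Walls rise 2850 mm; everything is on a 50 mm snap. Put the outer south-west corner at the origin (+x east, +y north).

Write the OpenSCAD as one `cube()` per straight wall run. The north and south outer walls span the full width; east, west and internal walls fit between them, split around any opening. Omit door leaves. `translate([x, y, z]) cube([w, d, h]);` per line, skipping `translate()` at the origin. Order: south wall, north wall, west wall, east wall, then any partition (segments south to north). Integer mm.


cube([3250, 150, 2850]);
translate([0, 3100, 0]) cube([3250, 150, 2850]);
translate([0, 150, 0]) cube([150, 2950, 2850]);
translate([3100, 150, 0]) cube([150, 2950, 2850]);


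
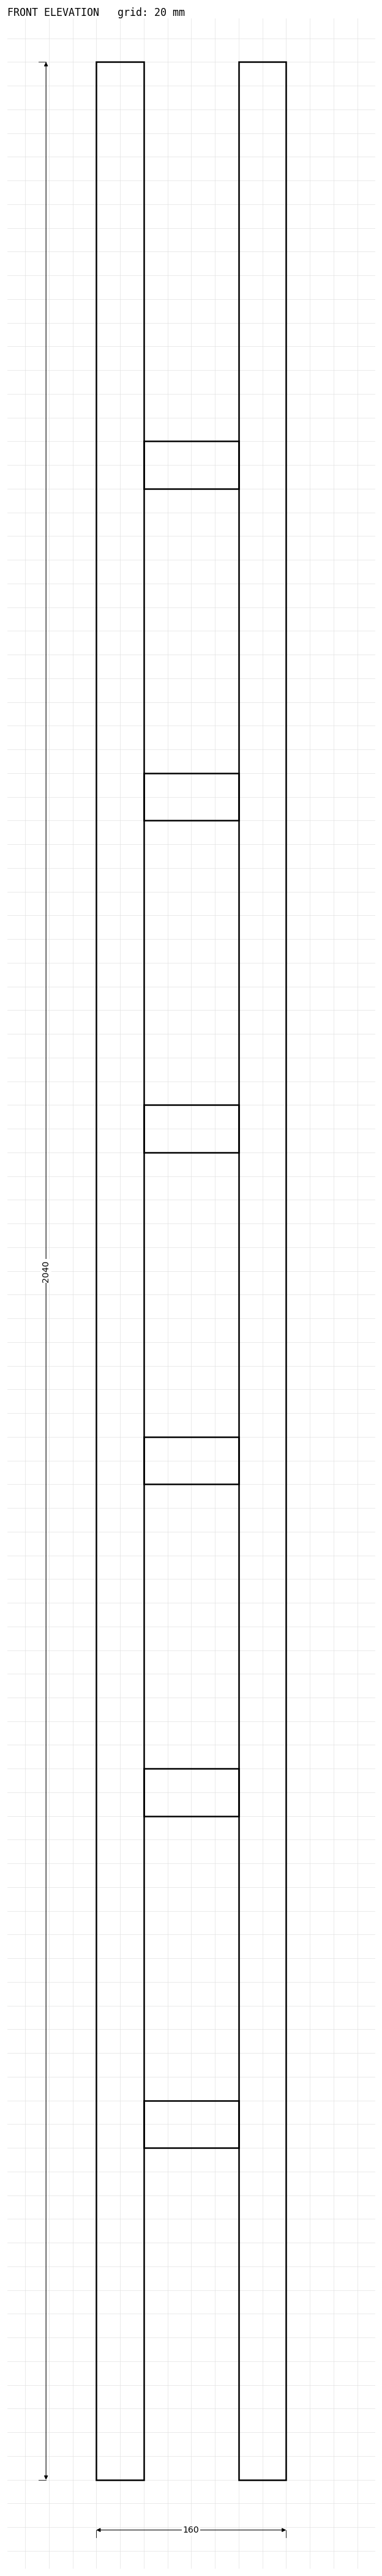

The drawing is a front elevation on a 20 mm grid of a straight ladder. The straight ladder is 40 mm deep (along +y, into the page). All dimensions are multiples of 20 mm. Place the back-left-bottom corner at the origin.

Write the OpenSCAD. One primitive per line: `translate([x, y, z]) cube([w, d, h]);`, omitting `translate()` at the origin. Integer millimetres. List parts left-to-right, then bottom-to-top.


cube([40, 40, 2040]);
translate([40, 0, 280]) cube([80, 40, 40]);
translate([40, 0, 560]) cube([80, 40, 40]);
translate([40, 0, 840]) cube([80, 40, 40]);
translate([40, 0, 1120]) cube([80, 40, 40]);
translate([40, 0, 1400]) cube([80, 40, 40]);
translate([40, 0, 1680]) cube([80, 40, 40]);
translate([120, 0, 0]) cube([40, 40, 2040]);


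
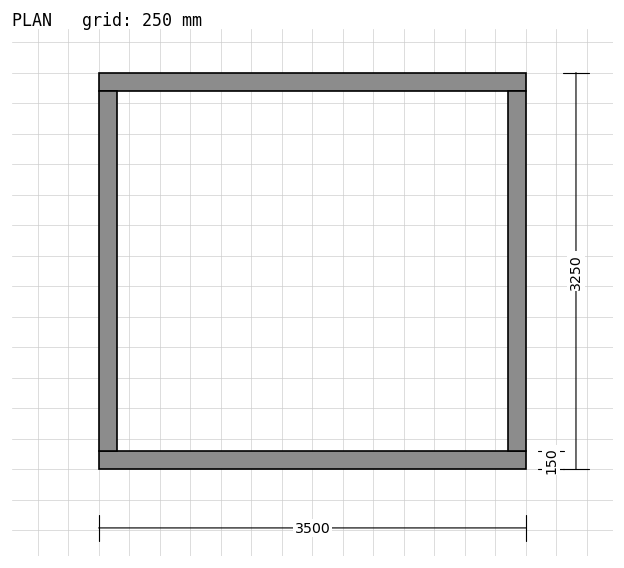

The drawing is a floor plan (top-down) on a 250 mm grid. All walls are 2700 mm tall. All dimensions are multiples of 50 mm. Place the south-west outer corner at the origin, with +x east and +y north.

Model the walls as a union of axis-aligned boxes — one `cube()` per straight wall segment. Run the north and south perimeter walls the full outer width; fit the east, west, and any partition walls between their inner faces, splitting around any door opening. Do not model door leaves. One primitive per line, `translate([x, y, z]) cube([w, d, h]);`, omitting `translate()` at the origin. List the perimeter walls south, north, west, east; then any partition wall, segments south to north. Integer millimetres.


cube([3500, 150, 2700]);
translate([0, 3100, 0]) cube([3500, 150, 2700]);
translate([0, 150, 0]) cube([150, 2950, 2700]);
translate([3350, 150, 0]) cube([150, 2950, 2700]);


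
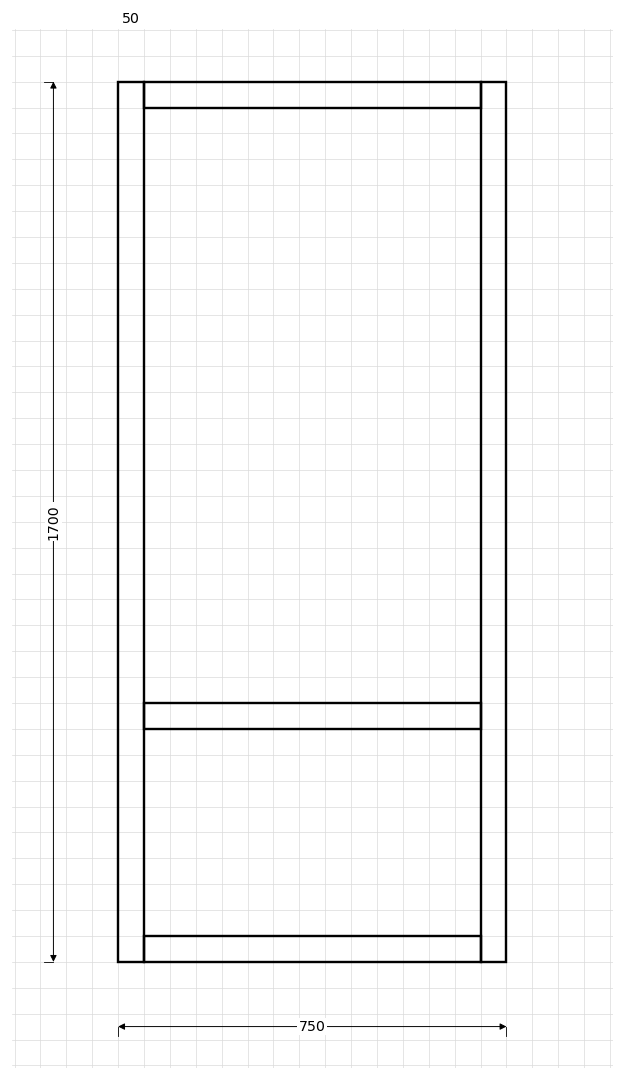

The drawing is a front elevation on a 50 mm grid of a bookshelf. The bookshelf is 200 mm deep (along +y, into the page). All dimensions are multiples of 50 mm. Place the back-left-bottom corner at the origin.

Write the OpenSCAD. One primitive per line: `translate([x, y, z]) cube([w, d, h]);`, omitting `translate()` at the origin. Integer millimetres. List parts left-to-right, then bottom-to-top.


cube([50, 200, 1700]);
translate([50, 0, 0]) cube([650, 200, 50]);
translate([50, 0, 450]) cube([650, 200, 50]);
translate([50, 0, 1650]) cube([650, 200, 50]);
translate([700, 0, 0]) cube([50, 200, 1700]);


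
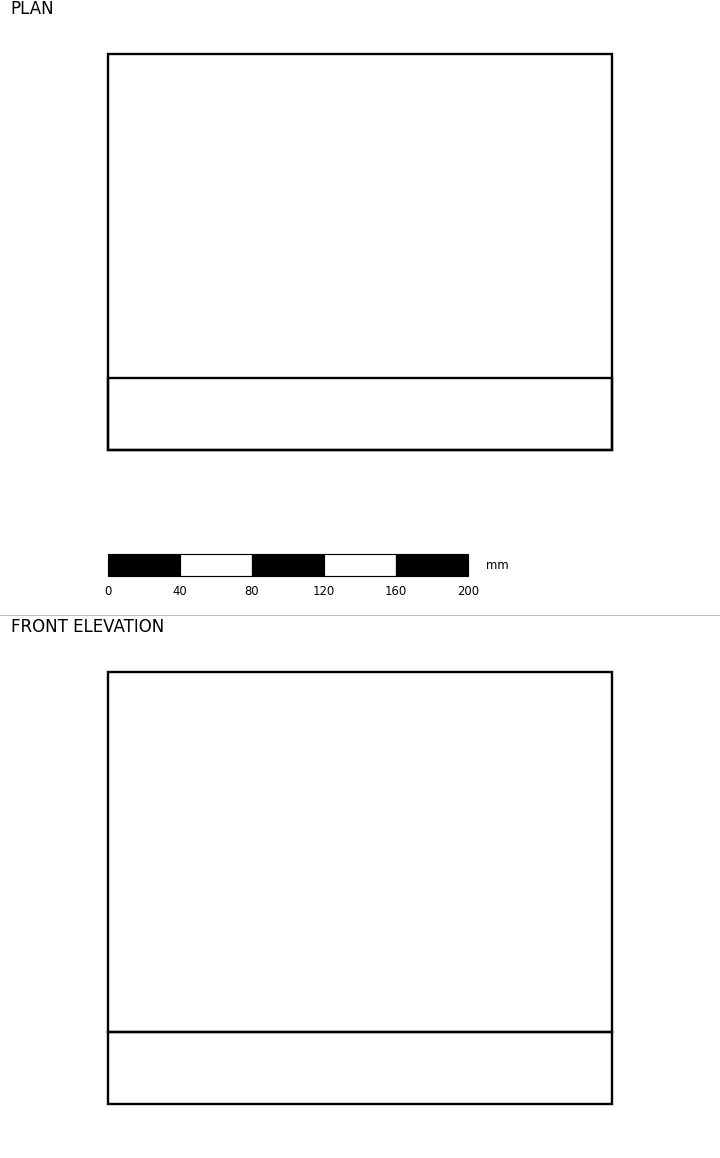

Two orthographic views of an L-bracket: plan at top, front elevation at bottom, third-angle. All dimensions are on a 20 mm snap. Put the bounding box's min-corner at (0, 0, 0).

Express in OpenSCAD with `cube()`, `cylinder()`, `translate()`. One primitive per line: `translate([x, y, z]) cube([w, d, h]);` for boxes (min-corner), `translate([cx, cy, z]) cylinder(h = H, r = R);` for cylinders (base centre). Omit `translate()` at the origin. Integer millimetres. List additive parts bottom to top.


cube([280, 220, 40]);
translate([0, 0, 40]) cube([280, 40, 200]);
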